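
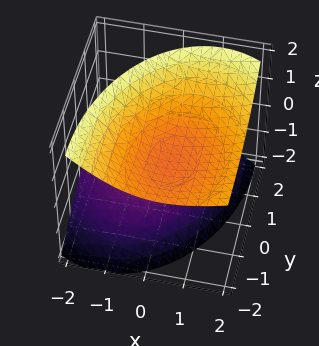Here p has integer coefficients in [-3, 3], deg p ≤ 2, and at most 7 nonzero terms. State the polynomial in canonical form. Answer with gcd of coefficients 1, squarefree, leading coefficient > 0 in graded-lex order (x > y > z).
The picture has 2 separate pieces. Treating them together as one polynomial.
Degree: no degree-1 surface has this shape, so deg p = 2.
From the visible intercepts: the surface avoids every integer x-axis point in the box; no y-intercept at any integer in the box.
Matching integer coefficients to the picture gives p.

2*x^2 - 2*x*z + y^2 + 2*y*z - 3*z^2 + 2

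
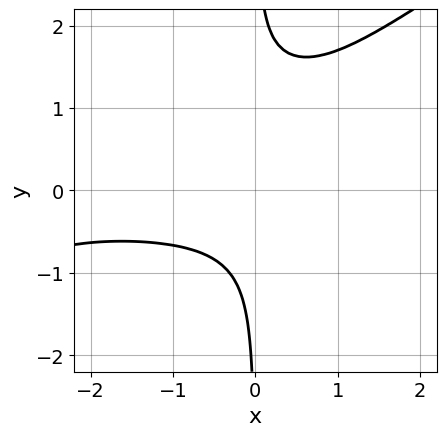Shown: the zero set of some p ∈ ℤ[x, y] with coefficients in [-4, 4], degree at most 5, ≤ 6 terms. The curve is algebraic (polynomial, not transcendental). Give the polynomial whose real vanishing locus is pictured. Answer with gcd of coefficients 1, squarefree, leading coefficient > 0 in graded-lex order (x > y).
2*x^2*y^2 - 3*x*y^3 + 3*x*y^2 - x*y + 2

(a) The degree is 4 — the shape is more complex than any degree-3 curve.
(b) Checking where it meets the axes: it misses every integer gridline on the y-axis; it misses every integer gridline on the x-axis.
(c) These observations pin down the coefficients.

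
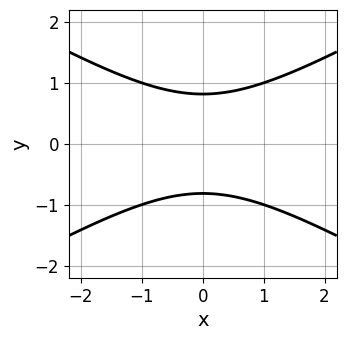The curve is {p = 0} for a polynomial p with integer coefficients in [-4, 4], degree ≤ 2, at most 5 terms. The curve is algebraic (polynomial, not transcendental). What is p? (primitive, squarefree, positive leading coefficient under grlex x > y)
x^2 - 3*y^2 + 2

First, the degree is 2 — a generic line meets the curve in up to 2 points.
Next, symmetries: it's symmetric under x → −x, forcing even powers of x; the y ↦ −y reflection is a symmetry, so y appears only in even powers.
Next, reading off the gridlines: no x-intercept at any integer in the box.
Finally, these observations pin down the coefficients.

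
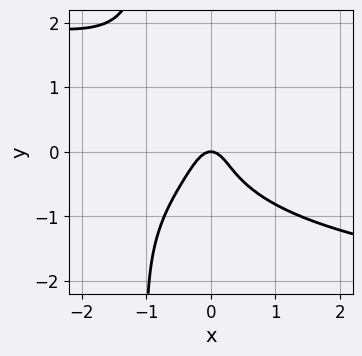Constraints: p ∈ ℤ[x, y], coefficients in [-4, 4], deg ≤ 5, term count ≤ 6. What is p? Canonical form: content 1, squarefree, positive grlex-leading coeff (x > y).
First, degree: a generic line meets the curve in up to 4 points, so deg p = 4.
Then, from the axis intercepts and sections: it meets the y-axis at y = 0 (among the integer gridlines); one x-axis crossing is at x = 0.
Finally, together with the visible shape, these determine p as stated.

2*x*y^3 + 2*y^3 + 3*x^2 + y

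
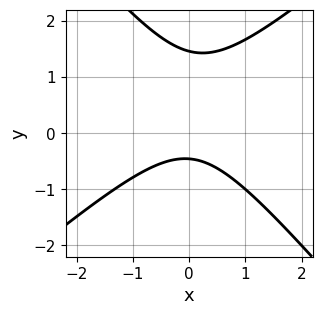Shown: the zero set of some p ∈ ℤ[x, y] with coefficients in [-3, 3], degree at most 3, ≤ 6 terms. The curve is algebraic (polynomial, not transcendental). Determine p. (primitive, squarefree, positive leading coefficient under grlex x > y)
(a) deg p = 2. No degree-1 curve has this shape.
(b) Checking where it meets the axes: no x-intercept at any integer in the box.
(c) Matching integer coefficients to the picture gives p.

3*x^2 - x*y - 3*y^2 + 3*y + 2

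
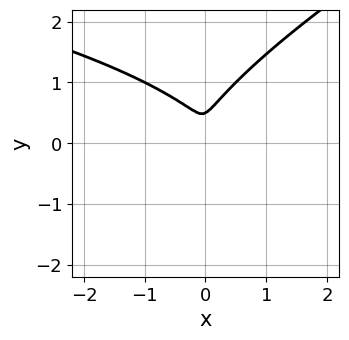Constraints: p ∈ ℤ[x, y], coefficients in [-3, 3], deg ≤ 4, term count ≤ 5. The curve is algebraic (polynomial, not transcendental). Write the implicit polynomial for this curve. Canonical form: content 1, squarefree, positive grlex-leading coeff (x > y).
x*y^2 - 2*y^3 + 2*x^2 + y^2

(a) Degree: no degree-2 curve has this shape, so deg p = 3.
(b) Putting this together gives p.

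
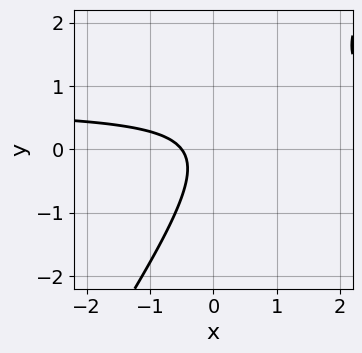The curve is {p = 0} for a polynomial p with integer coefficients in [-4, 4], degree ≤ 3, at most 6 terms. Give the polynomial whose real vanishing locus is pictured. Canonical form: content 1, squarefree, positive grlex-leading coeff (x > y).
3*x*y - 2*y^2 - 2*x - 1

1. The degree is 2 — a generic line meets the curve in up to 2 points.
2. From the visible intercepts: no y-intercept at any integer in the box.
3. Solving for integer coefficients yields p as stated.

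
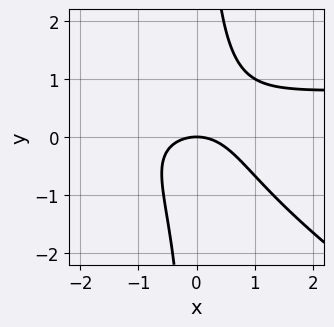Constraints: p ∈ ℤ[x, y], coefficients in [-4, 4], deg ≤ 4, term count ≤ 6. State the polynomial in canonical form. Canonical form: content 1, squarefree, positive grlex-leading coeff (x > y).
1. deg p = 3. A generic line meets the curve in up to 3 points.
2. From the visible intercepts: it meets the x-axis at x = 0 (among the integer gridlines); one y-axis crossing is at y = 0.
3. Assembling these constraints gives the stated polynomial.

2*x^2*y + 3*x*y^2 - 2*x^2 - 3*y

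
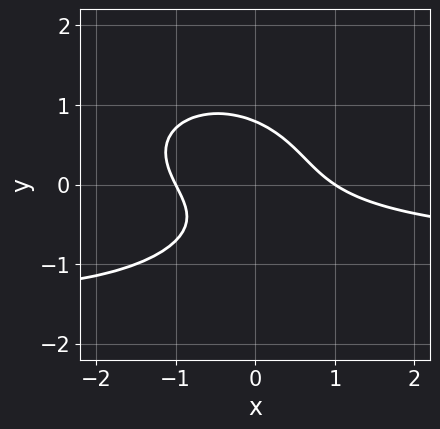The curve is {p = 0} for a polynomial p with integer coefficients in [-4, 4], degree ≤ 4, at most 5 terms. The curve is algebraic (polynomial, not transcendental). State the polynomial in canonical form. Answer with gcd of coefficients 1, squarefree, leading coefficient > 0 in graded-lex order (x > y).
x^2*y + 2*y^3 + x^2 + 2*x*y - 1

(a) The degree is 3 — no degree-2 curve has this shape.
(b) Observable constraints: among the integer gridlines, it crosses the x-axis at x ∈ {-1, 1}.
(c) Solving for integer coefficients yields p as stated.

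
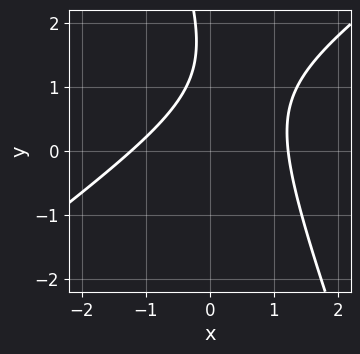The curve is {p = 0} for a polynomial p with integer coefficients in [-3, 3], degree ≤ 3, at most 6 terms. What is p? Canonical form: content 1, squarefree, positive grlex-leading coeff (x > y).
2*x^2 - 2*x*y - y^2 + 3*y - 3

First, the degree is 2 — the shape is more complex than any degree-1 curve.
Then, from the visible intercepts: no y-intercept at any integer in the box.
Finally, matching integer coefficients to the picture gives p.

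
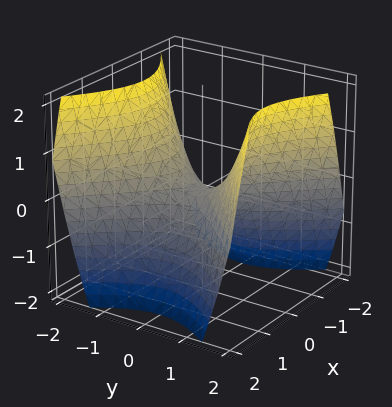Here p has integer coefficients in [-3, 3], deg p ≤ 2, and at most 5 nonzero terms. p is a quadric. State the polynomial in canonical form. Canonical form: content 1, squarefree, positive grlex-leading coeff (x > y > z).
First, deg p = 2. A hyperbolic paraboloid; a quadric.
Then, symmetries: mirror symmetry y ↦ −y ⇒ only even powers of y; it's symmetric under x → −x, forcing even powers of x.
Then, checking where it meets the axes: it crosses the z-axis at the gridline z = 0; it crosses the x-axis at the gridline x = 0; it meets the y-axis at y = 0 (among the integer gridlines).
Finally, the integer polynomial consistent with all of this is the stated p.

x^2 - y^2 + z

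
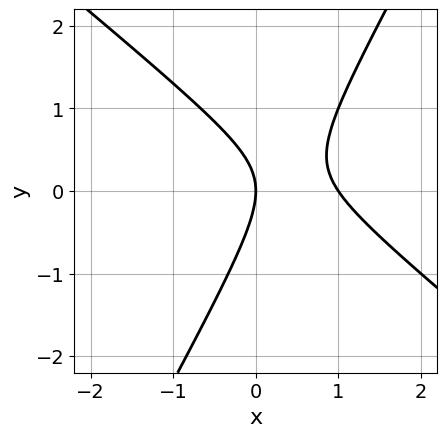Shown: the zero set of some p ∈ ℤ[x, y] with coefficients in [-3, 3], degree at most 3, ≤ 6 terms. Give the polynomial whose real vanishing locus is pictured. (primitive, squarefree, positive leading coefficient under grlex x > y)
3*x^2 + 2*x*y - 2*y^2 - 3*x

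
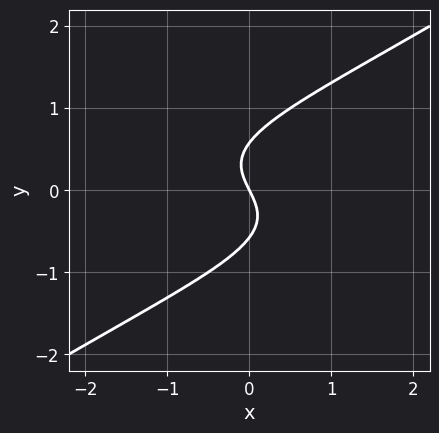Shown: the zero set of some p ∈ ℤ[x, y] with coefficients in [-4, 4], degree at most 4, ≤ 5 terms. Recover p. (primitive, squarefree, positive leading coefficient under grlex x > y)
1. The degree is 3 — no degree-2 curve has this shape.
2. From the visible intercepts: it crosses the y-axis at the gridline y = 0; it meets the x-axis at x = 0 (among the integer gridlines).
3. Assembling these constraints gives the stated polynomial.

2*x*y^2 - 3*y^3 + 2*x + y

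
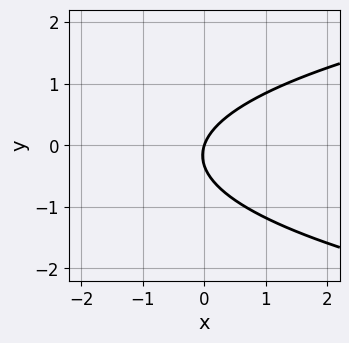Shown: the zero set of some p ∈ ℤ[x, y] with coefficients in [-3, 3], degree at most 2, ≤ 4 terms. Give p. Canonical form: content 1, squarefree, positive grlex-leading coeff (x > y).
3*y^2 - 3*x + y

(a) Degree: a generic line meets the curve in up to 2 points, so deg p = 2.
(b) Against the integer gridlines: it meets the x-axis at x = 0 (among the integer gridlines); one y-axis crossing is at y = 0.
(c) Assembling these constraints gives the stated polynomial.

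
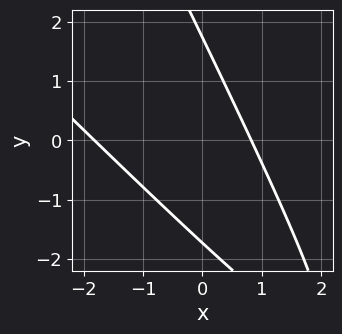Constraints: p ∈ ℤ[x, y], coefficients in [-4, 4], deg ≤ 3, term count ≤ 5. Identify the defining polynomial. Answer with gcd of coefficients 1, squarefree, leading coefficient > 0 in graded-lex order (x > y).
First, degree: the shape is more complex than any degree-1 curve, so deg p = 2.
Finally, matching integer coefficients to the picture gives p.

2*x^2 + 3*x*y + y^2 + 2*x - 3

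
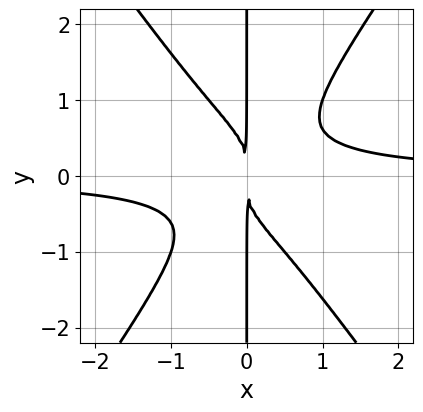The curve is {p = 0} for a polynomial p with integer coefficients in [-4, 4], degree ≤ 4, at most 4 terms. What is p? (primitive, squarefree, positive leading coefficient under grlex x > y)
First, degree: a generic line meets the curve in up to 4 points, so deg p = 4.
Next, checking where it meets the axes: the visible y-axis segment lies entirely on the curve.
Finally, fitting integer coefficients to these (and the overall shape) gives p.

2*x^3*y - x*y^3 - x^2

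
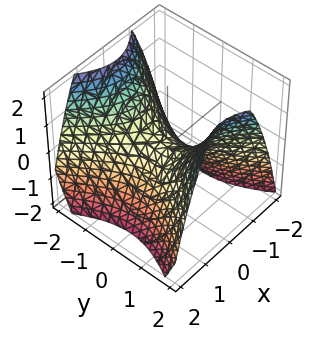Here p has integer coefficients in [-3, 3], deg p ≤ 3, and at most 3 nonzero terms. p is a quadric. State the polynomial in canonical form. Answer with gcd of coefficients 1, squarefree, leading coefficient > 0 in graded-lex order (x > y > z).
Degree: a saddle surface; a quadric, so deg p = 2.
Symmetries: it's symmetric under y → −y, forcing even powers of y; the x ↦ −x reflection is a symmetry, so x appears only in even powers.
Reading off the gridlines: one x-axis crossing is at x = 0; one z-axis crossing is at z = 0; one y-axis crossing is at y = 0.
Putting this together gives p.

3*x^2 - 2*y^2 + 3*z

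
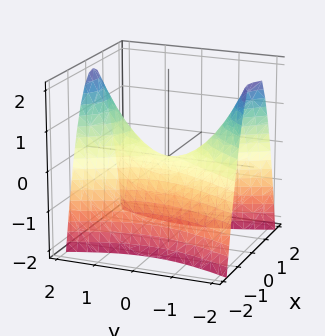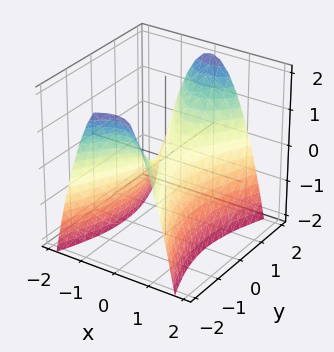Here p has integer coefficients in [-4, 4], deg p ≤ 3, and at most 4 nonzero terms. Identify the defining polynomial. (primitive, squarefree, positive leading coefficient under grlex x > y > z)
3*x^2 - y^2 + 2*z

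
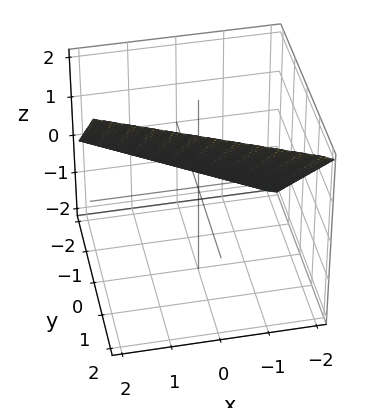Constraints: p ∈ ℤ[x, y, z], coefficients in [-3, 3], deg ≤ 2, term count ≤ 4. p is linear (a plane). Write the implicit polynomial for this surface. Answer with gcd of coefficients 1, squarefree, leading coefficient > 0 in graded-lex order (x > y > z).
(a) The degree is 1 — the surface is flat (a plane).
(b) From the visible intercepts: it meets the y-axis at y = -1 (among the integer gridlines); it meets the x-axis at x = -2 (among the integer gridlines); it crosses the z-axis at the gridline z = 1.
(c) Matching integer coefficients to the picture gives p.

x + 2*y - 2*z + 2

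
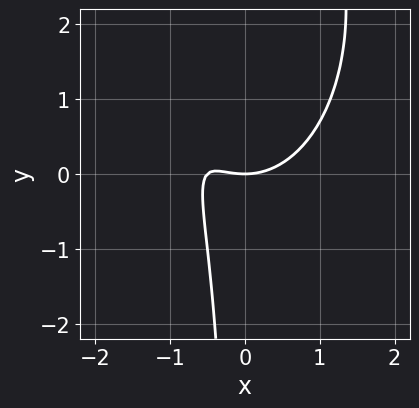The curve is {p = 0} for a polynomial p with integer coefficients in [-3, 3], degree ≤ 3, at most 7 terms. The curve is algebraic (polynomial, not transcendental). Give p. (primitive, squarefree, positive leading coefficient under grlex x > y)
(a) deg p = 3.
(b) Reading off the gridlines: it crosses the y-axis at the gridline y = 0; it crosses the x-axis at the gridline x = 0.
(c) The integer polynomial consistent with all of this is the stated p.

2*x^3 + x*y^2 + x^2 - 3*x*y - 2*y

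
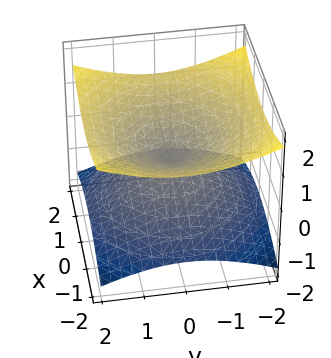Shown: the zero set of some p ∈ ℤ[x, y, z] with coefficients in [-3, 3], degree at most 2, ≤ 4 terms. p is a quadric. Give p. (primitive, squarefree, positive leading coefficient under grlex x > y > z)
x^2 + y^2 - 3*z^2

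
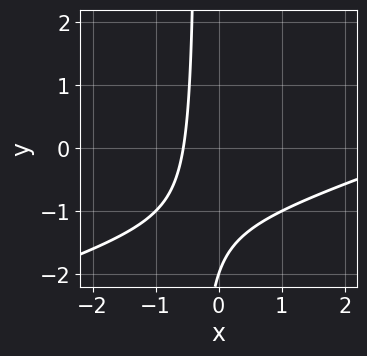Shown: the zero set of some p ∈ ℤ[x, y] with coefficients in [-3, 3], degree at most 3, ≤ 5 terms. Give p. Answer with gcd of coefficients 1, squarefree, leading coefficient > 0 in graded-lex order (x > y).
(a) deg p = 2. The shape is more complex than any degree-1 curve.
(b) Against the integer gridlines: it crosses the y-axis at the gridline y = -2.
(c) Putting this together gives p.

x^2 - 3*x*y - 3*x - y - 2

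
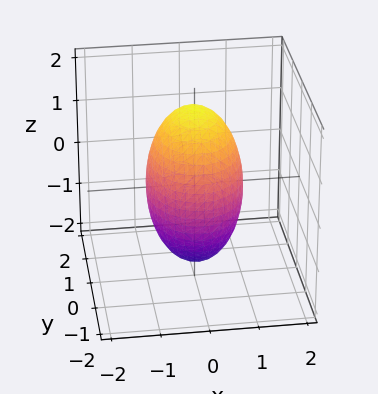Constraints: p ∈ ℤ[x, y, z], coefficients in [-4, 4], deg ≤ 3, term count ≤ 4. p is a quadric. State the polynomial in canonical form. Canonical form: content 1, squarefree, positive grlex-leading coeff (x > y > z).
3*x^2 + 2*y^2 + z^2 - 3

(a) The degree is 2 — a closed, bounded, convex surface; a quadric.
(b) Symmetries: mirror symmetry y ↦ −y ⇒ only even powers of y; mirror symmetry z ↦ −z ⇒ only even powers of z; mirror symmetry x ↦ −x ⇒ only even powers of x.
(c) Checking where it meets the axes: among the integer gridlines, it crosses the x-axis at x ∈ {-1, 1}.
(d) The integer polynomial consistent with all of this is the stated p.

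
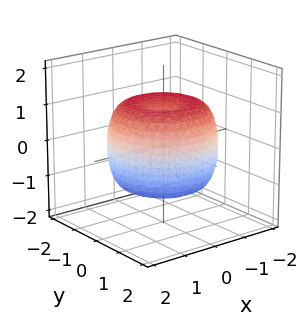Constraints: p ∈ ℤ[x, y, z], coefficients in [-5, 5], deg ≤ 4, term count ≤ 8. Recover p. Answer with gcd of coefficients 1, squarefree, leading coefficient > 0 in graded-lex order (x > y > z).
2*x^4 + 4*x^2*y^2 + 2*y^4 - 3*x^2 - 3*y^2 + 3*z^2 - 3

(a) Degree: no degree-3 surface has this shape, so deg p = 4.
(b) Symmetries: the z-axis is an axis of rotation, so x and y enter only as x² + y².
(c) From the visible intercepts: a circular section at z = 1 has radius between 1 and 2; the z-axis gridline crossings are at z ∈ {-1, 1}.
(d) Together with the visible shape, these determine p as stated.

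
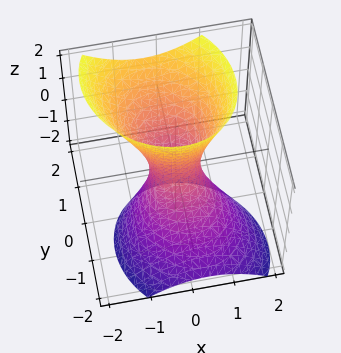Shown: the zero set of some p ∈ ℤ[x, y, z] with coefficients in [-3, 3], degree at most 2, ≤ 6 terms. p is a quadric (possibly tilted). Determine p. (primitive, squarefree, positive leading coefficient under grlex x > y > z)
3*x^2 + x*y + 3*y^2 - 3*y*z - z^2 - 1

First, degree: the shape is more complex than any degree-1 surface, so deg p = 2.
Then, observable constraints: it misses every integer gridline on the z-axis.
Finally, together with the visible shape, these determine p as stated.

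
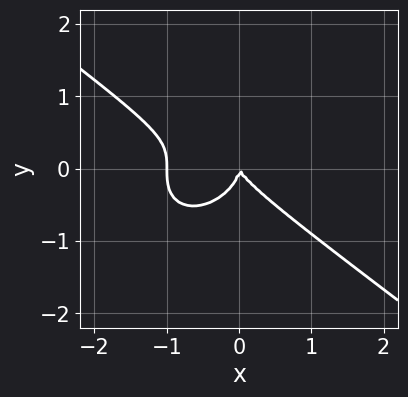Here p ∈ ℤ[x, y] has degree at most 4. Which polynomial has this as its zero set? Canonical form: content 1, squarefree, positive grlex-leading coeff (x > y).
2*x^3 + x^2*y + 3*y^3 + 2*x^2 + x*y

(a) The degree is 3 — the shape is more complex than any degree-2 curve.
(b) Checking where it meets the axes: the x-axis gridline crossings are at x ∈ {-1, 0}; it meets the y-axis at y = 0 (among the integer gridlines).
(c) Assembling these constraints gives the stated polynomial.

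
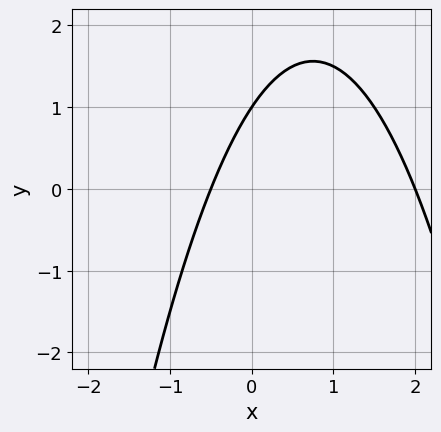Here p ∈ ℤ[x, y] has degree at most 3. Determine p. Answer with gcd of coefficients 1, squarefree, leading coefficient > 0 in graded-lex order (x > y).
2*x^2 - 3*x + 2*y - 2

First, the degree is 2 — no degree-1 curve has this shape.
Next, from the axis intercepts and sections: it crosses the y-axis at the gridline y = 1; one x-axis crossing is at x = 2.
Finally, fitting integer coefficients to these (and the overall shape) gives p.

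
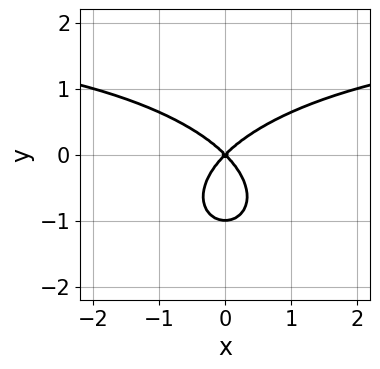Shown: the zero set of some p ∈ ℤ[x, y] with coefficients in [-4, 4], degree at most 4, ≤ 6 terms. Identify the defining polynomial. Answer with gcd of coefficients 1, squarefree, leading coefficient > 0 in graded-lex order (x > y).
x^2*y + 2*y^3 - 2*x^2 + 2*y^2

First, the degree is 3 — no degree-2 curve has this shape.
Then, symmetries: the x ↦ −x reflection is a symmetry, so x appears only in even powers.
Then, from the visible intercepts: among the integer gridlines, it crosses the y-axis at y ∈ {-1, 0}; it meets the x-axis at x = 0 (among the integer gridlines).
Finally, together with the visible shape, these determine p as stated.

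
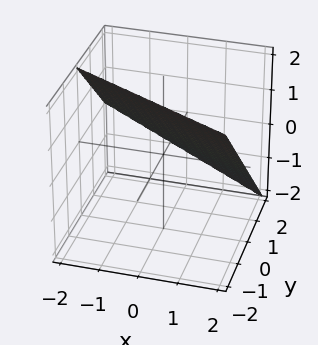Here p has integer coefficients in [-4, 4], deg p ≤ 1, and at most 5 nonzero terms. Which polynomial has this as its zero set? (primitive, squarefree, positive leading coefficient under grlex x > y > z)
x + 2*y + 2*z - 2

The degree is 1 — every cross-section is a straight line — this is a plane.
Observable constraints: it meets the y-axis at y = 1 (among the integer gridlines); it meets the z-axis at z = 1 (among the integer gridlines).
Together with the visible shape, these determine p as stated.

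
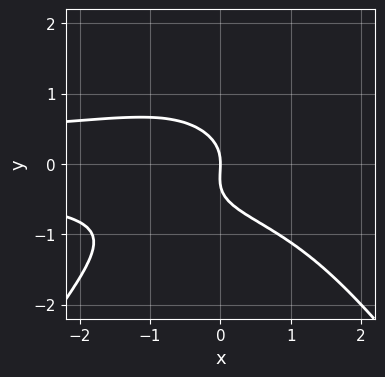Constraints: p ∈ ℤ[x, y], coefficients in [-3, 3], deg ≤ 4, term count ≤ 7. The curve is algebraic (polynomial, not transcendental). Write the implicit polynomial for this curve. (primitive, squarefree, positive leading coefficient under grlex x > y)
2*x^2*y^2 - y^4 + 3*y^3 + y^2 + 2*x

(a) deg p = 4.
(b) Checking where it meets the axes: it meets the x-axis at x = 0 (among the integer gridlines); it crosses the y-axis at the gridline y = 0.
(c) The integer polynomial consistent with all of this is the stated p.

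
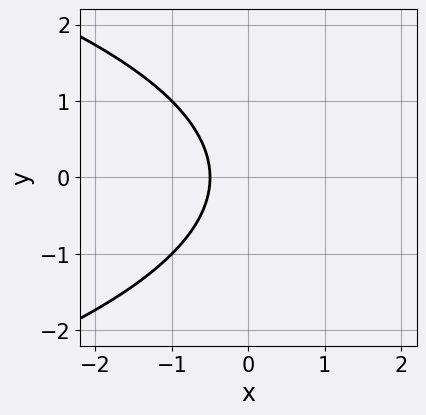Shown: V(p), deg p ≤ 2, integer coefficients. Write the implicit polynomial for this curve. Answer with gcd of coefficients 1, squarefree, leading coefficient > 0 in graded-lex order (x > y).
1. The degree is 2 — the shape is more complex than any degree-1 curve.
2. Symmetries: it's symmetric under y → −y, forcing even powers of y.
3. Observable constraints: no y-intercept at any integer in the box.
4. Together with the visible shape, these determine p as stated.

y^2 + 2*x + 1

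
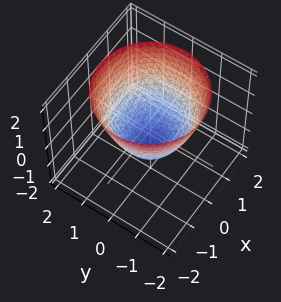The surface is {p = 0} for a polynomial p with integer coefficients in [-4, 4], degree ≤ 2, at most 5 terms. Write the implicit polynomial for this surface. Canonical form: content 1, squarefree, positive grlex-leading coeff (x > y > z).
The degree is 2 — the shape is more complex than any degree-1 surface.
Symmetries: the z-axis is an axis of rotation, so x and y enter only as x² + y².
From the axis intercepts and sections: it crosses the z-axis at the gridline z = -1; the x-axis gridline crossings are at x ∈ {-1, 1}; the y-axis gridline crossings are at y ∈ {-1, 1}; a circular section at z = 1 has radius between 1 and 2.
Assembling these constraints gives the stated polynomial.

x^2 + y^2 - z - 1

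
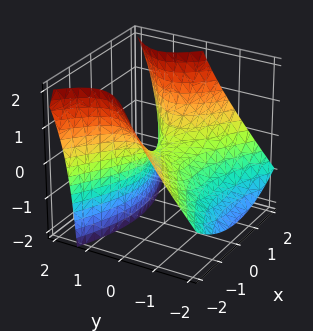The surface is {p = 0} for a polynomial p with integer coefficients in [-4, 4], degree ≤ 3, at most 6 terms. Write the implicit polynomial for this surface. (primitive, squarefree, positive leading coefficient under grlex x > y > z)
x^2 - 2*y^2 + 2*y*z - 2*z

1. The degree is 2 — a generic line meets the surface in up to 2 points.
2. From the visible intercepts: it meets the x-axis at x = 0 (among the integer gridlines); it crosses the z-axis at the gridline z = 0; one y-axis crossing is at y = 0.
3. The integer polynomial consistent with all of this is the stated p.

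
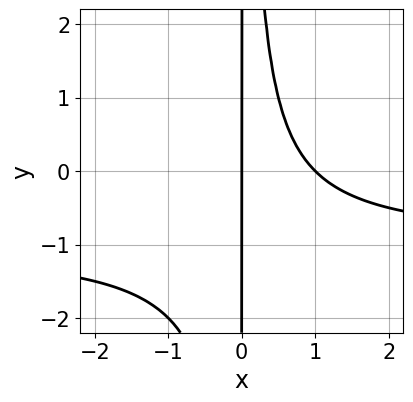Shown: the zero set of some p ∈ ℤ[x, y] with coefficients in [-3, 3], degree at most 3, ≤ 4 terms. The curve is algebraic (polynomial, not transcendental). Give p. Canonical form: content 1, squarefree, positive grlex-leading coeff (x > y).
1. Degree: the shape is more complex than any degree-2 curve, so deg p = 3.
2. Against the integer gridlines: the x-axis gridline crossings are at x ∈ {0, 1}; the visible y-axis segment lies entirely on the curve.
3. These observations pin down the coefficients.

x^2*y + x^2 - x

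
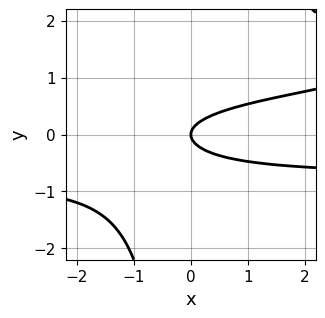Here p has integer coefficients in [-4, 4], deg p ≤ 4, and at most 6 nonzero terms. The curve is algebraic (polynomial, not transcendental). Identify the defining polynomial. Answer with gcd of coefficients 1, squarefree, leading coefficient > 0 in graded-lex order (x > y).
x*y^3 - x*y^2 - 3*y^2 + x

1. deg p = 4.
2. From the axis intercepts and sections: it crosses the y-axis at the gridline y = 0; it meets the x-axis at x = 0 (among the integer gridlines).
3. Putting this together gives p.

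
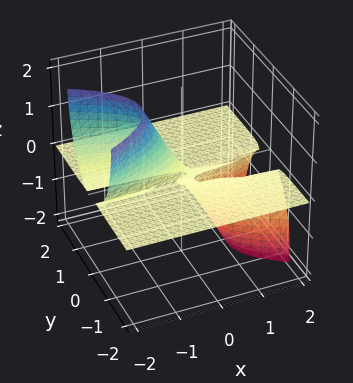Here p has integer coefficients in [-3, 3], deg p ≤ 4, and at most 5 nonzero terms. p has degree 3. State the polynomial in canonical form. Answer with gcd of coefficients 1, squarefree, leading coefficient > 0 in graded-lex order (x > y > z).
First, the degree is 3 — no degree-2 surface has this shape.
Next, against the integer gridlines: it crosses the z-axis at the gridline z = 0; the visible y-axis segment lies entirely on the surface.
Finally, the integer polynomial consistent with all of this is the stated p.

2*x*z^2 + 3*y^2*z + z^3 + y*z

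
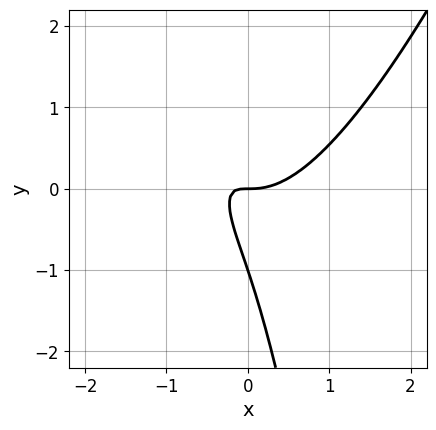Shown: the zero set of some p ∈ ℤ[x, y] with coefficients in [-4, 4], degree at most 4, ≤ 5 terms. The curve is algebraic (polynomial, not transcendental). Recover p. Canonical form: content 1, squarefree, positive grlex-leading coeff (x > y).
First, degree: no degree-2 curve has this shape, so deg p = 3.
Then, from the visible intercepts: the y-axis gridline crossings are at y ∈ {-1, 0}; it crosses the x-axis at the gridline x = 0.
Finally, these observations pin down the coefficients.

3*x^3 - x^2*y - 3*x*y - y^2 - y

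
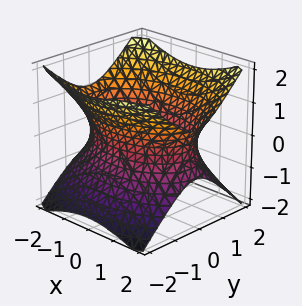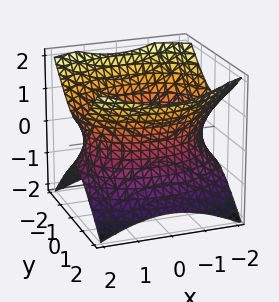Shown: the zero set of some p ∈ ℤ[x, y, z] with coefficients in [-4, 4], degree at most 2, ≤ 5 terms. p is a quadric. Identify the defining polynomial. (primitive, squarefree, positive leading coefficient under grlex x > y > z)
The degree is 2 — one connected sheet with a waist; a quadric.
Symmetries: it's symmetric under x → −x, forcing even powers of x; it's symmetric under z → −z, forcing even powers of z; mirror symmetry y ↦ −y ⇒ only even powers of y.
From the axis intercepts and sections: it misses every integer gridline on the z-axis.
Fitting integer coefficients to these (and the overall shape) gives p.

x^2 + 2*y^2 - 2*z^2 - 3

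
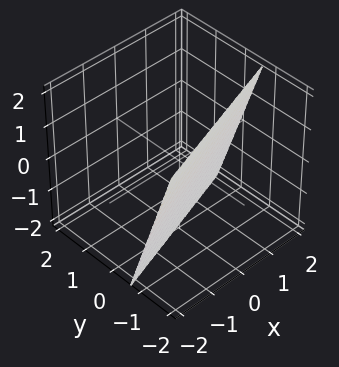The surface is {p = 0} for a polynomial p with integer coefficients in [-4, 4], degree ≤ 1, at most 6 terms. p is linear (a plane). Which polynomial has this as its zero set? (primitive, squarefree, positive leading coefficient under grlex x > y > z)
x - 3*y - z - 2

deg p = 1.
From the visible intercepts: it crosses the x-axis at the gridline x = 2; it crosses the z-axis at the gridline z = -2.
Assembling these constraints gives the stated polynomial.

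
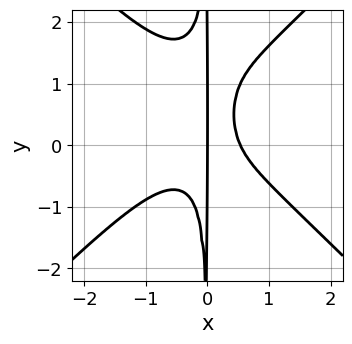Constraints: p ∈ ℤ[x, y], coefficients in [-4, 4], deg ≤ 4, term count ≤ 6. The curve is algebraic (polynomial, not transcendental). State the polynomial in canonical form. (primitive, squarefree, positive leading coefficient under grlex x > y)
3*x^4 - 3*x^2*y^2 + 3*x^2*y + x^2 - x

First, the degree is 4 — the shape is more complex than any degree-3 curve.
Next, checking where it meets the axes: every point of the y-axis in the box is on the curve; it crosses the x-axis at the gridline x = 0.
Finally, assembling these constraints gives the stated polynomial.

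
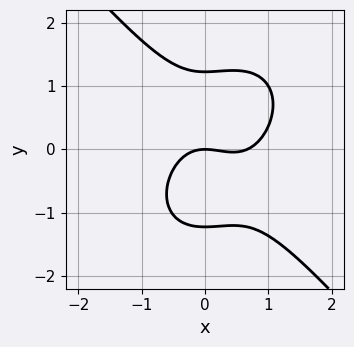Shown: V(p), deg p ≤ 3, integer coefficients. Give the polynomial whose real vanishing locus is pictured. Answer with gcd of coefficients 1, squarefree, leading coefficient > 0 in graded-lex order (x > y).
(a) Degree: no degree-2 curve has this shape, so deg p = 3.
(b) From the visible intercepts: it meets the y-axis at y = 0 (among the integer gridlines); it crosses the x-axis at the gridline x = 0.
(c) The integer polynomial consistent with all of this is the stated p.

3*x^3 + 2*y^3 - 2*x^2 - 3*y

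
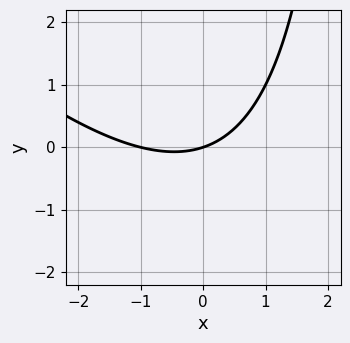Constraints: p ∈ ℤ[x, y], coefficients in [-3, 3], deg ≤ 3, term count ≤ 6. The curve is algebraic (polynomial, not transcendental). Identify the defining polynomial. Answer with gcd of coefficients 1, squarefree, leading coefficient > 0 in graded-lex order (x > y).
x^2 + x*y + x - 3*y

(a) Degree: no degree-1 curve has this shape, so deg p = 2.
(b) From the visible intercepts: among the integer gridlines, it crosses the x-axis at x ∈ {-1, 0}; one y-axis crossing is at y = 0.
(c) Solving for integer coefficients yields p as stated.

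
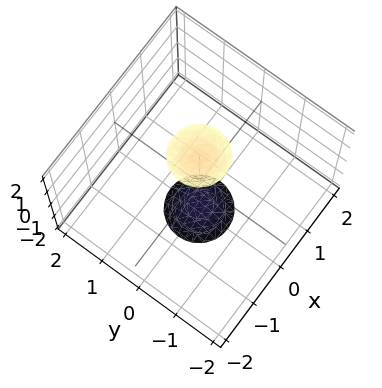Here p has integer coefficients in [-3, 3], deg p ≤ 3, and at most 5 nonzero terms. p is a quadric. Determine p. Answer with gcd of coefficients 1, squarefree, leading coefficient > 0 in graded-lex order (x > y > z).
(a) The picture has 2 separate pieces. They look like related sheets of one shape, so recover p as a whole.
(b) The degree is 2 — two sheets facing apart; a quadric.
(c) Symmetries: the z ↦ −z reflection is a symmetry, so z appears only in even powers; rotational symmetry about the z-axis ⇒ p depends on x, y only through x² + y².
(d) Observable constraints: a circular section at z = -2 has radius between 0 and 1; it misses every integer gridline on the x-axis; no y-intercept at any integer in the box.
(e) Together with the visible shape, these determine p as stated.

3*x^2 + 3*y^2 - z^2 + 3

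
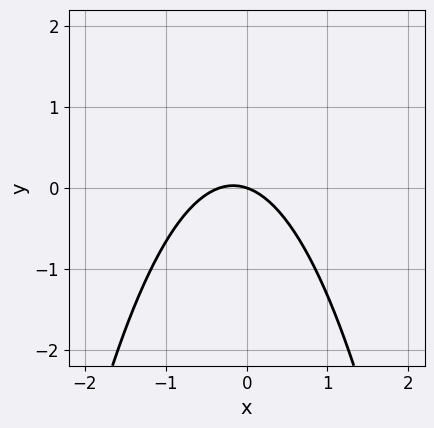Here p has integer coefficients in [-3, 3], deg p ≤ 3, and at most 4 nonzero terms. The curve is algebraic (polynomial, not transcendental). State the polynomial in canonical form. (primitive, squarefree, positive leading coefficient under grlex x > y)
3*x^2 + x + 3*y

Degree: the shape is more complex than any degree-1 curve, so deg p = 2.
Against the integer gridlines: one y-axis crossing is at y = 0; it crosses the x-axis at the gridline x = 0.
Together with the visible shape, these determine p as stated.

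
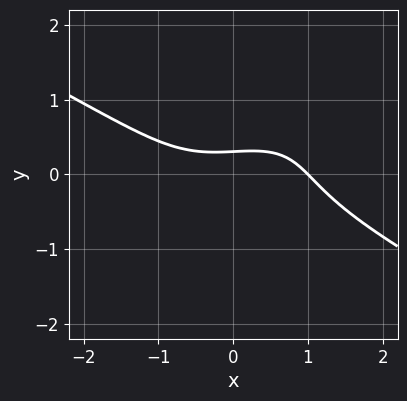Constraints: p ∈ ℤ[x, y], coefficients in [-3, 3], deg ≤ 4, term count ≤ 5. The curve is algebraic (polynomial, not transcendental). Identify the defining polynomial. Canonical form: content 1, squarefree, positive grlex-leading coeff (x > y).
x^3 - 2*x*y^2 + 3*y^3 + 3*y - 1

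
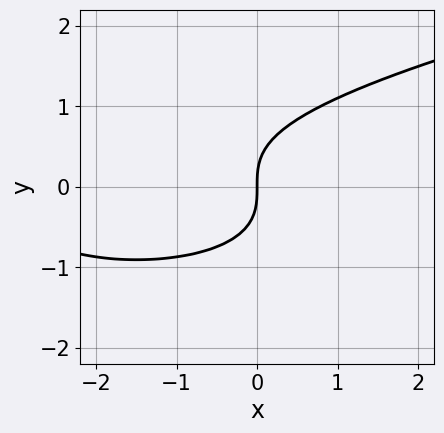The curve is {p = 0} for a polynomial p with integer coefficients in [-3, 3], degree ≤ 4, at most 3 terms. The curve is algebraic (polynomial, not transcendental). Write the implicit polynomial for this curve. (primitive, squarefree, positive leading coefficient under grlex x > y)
3*y^3 - x^2 - 3*x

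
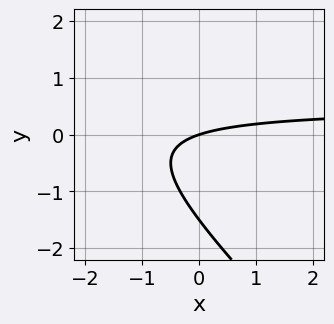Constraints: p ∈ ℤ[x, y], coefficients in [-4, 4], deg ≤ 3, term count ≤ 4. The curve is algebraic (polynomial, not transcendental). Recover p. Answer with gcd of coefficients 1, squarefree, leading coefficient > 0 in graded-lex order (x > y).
2*x*y + 2*y^2 - x + 3*y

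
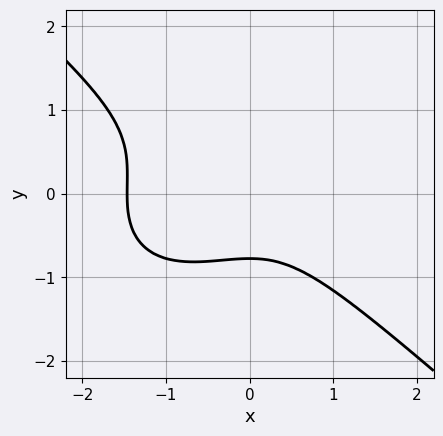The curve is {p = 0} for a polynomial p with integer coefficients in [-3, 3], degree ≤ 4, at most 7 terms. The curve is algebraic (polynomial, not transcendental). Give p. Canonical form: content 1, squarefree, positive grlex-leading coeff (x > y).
2*x^3 + 3*y^3 + 2*x^2 - y^2 + 2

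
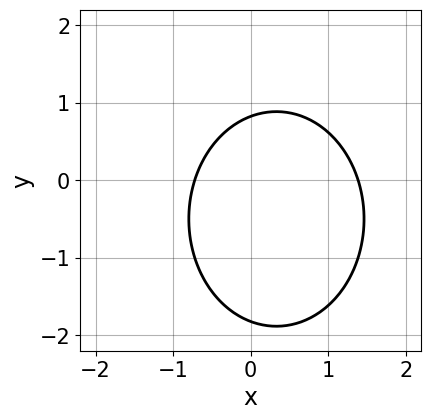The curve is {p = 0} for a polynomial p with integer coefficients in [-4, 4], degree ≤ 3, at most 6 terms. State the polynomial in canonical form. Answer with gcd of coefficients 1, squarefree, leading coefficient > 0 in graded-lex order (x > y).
First, the degree is 2 — the shape is more complex than any degree-1 curve.
Finally, putting this together gives p.

3*x^2 + 2*y^2 - 2*x + 2*y - 3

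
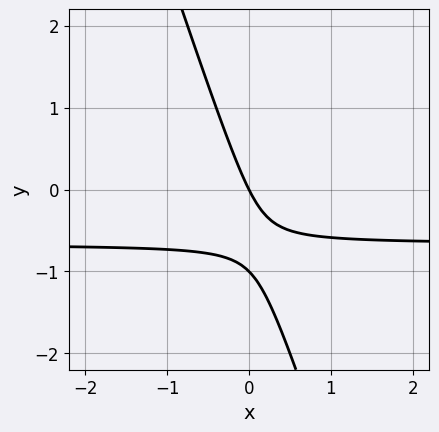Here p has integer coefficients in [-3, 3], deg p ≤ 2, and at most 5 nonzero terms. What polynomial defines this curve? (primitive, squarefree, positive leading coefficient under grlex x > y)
3*x*y + y^2 + 2*x + y

First, the degree is 2 — no degree-1 curve has this shape.
Then, observable constraints: it meets the x-axis at x = 0 (among the integer gridlines); among the integer gridlines, it crosses the y-axis at y ∈ {-1, 0}.
Finally, assembling these constraints gives the stated polynomial.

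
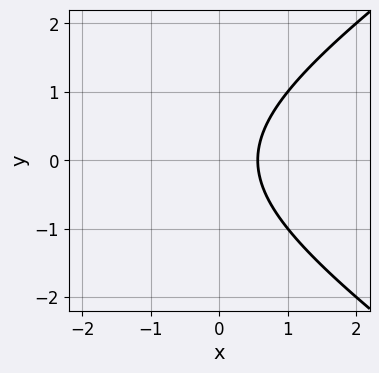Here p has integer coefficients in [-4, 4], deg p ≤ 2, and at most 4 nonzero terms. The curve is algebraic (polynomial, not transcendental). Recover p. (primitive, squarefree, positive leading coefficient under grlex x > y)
x^2 - 2*y^2 + 3*x - 2

1. The degree is 2 — a generic line meets the curve in up to 2 points.
2. Symmetries: it's symmetric under y → −y, forcing even powers of y.
3. From the axis intercepts and sections: the curve avoids every integer y-axis point in the box.
4. These observations pin down the coefficients.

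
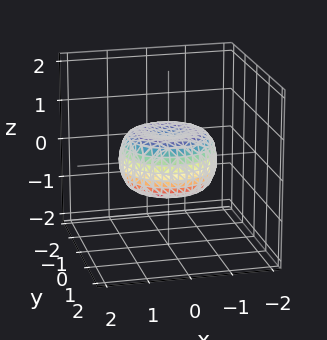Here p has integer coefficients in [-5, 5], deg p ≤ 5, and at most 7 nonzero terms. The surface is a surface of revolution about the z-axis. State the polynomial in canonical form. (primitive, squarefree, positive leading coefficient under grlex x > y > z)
First, degree: no degree-3 surface has this shape, so deg p = 4.
Then, symmetries: the z-axis is an axis of rotation, so x and y enter only as x² + y².
Then, from the axis intercepts and sections: a circular section at z = 0 has radius between 1 and 2.
Finally, assembling these constraints gives the stated polynomial.

2*x^4 + 4*x^2*y^2 + 2*y^4 - 2*x^2 - 2*y^2 + 3*z^2 - 1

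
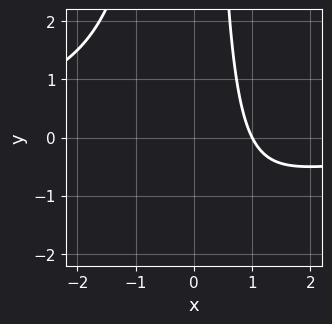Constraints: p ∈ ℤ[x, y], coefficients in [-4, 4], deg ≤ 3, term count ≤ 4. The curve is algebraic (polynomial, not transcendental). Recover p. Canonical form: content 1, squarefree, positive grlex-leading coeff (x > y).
x^2*y + 2*x - 2

1. The degree is 3 — the shape is more complex than any degree-2 curve.
2. From the axis intercepts and sections: it crosses the x-axis at the gridline x = 1; no y-intercept at any integer in the box.
3. Putting this together gives p.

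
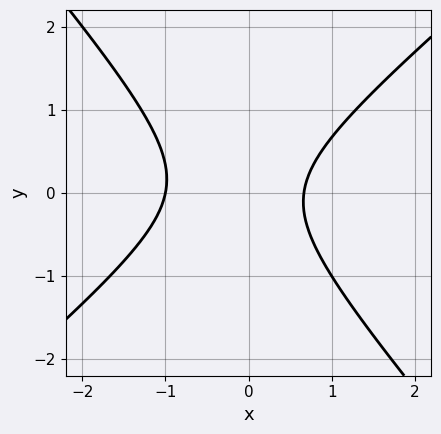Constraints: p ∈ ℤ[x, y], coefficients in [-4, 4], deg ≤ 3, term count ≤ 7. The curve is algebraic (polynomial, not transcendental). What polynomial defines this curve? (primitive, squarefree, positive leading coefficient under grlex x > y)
The degree is 2 — a generic line meets the curve in up to 2 points.
Checking where it meets the axes: one x-axis crossing is at x = -1; the curve avoids every integer y-axis point in the box.
Putting this together gives p.

3*x^2 - x*y - 3*y^2 + x - 2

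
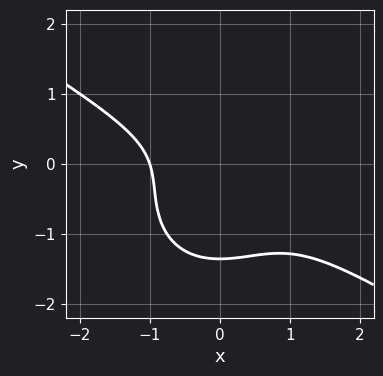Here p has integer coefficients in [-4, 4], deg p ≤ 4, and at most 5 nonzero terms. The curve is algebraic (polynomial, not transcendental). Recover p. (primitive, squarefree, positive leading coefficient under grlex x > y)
2*x^3 + 2*x^2*y + 3*y^3 + 3*y^2 + 2

First, deg p = 3. The shape is more complex than any degree-2 curve.
Then, observable constraints: it meets the x-axis at x = -1 (among the integer gridlines).
Finally, matching integer coefficients to the picture gives p.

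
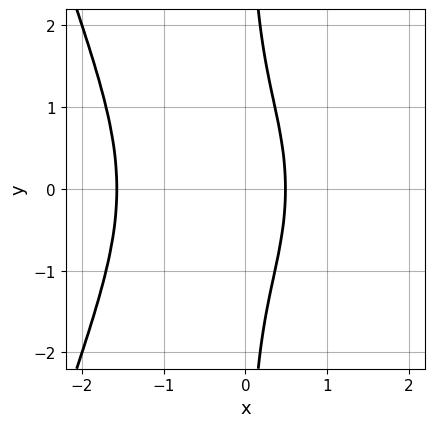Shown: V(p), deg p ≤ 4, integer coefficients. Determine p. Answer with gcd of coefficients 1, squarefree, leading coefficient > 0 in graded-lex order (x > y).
3*x^4 + 3*x^3 + 2*x*y^2 + 3*x - 2

(a) The degree is 4 — a generic line meets the curve in up to 4 points.
(b) Symmetries: mirror symmetry y ↦ −y ⇒ only even powers of y.
(c) From the visible intercepts: the curve avoids every integer y-axis point in the box.
(d) Fitting integer coefficients to these (and the overall shape) gives p.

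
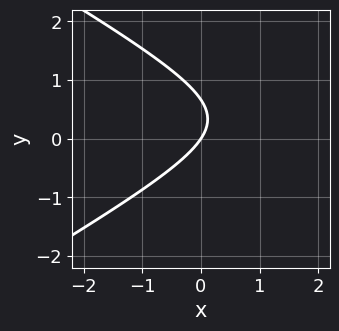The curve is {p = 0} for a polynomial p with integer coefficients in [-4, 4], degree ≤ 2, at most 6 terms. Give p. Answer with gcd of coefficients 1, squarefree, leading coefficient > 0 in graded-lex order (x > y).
x^2 - 3*y^2 - 3*x + 2*y

First, deg p = 2.
Next, reading off the gridlines: it meets the y-axis at y = 0 (among the integer gridlines); one x-axis crossing is at x = 0.
Finally, putting this together gives p.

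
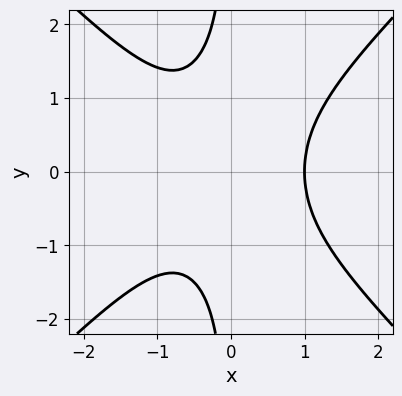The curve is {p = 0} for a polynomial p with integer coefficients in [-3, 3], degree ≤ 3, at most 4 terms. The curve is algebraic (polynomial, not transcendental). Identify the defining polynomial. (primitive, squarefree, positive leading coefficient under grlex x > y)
1. Degree: no degree-2 curve has this shape, so deg p = 3.
2. Symmetries: it's symmetric under y → −y, forcing even powers of y.
3. From the axis intercepts and sections: no y-intercept at any integer in the box; it meets the x-axis at x = 1 (among the integer gridlines).
4. Solving for integer coefficients yields p as stated.

x^3 - x*y^2 - 1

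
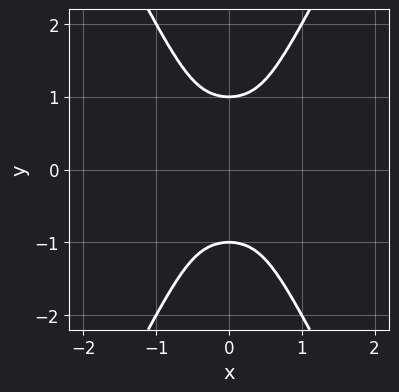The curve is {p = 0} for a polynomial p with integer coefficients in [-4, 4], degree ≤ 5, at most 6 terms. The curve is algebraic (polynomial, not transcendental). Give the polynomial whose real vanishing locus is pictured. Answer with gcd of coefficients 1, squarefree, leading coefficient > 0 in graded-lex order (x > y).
3*x^4 + 3*x^2*y^2 - y^4 + 1

(a) Degree: no degree-3 curve has this shape, so deg p = 4.
(b) Symmetries: mirror symmetry y ↦ −y ⇒ only even powers of y; it's symmetric under x → −x, forcing even powers of x.
(c) From the axis intercepts and sections: it misses every integer gridline on the x-axis; among the integer gridlines, it crosses the y-axis at y ∈ {-1, 1}.
(d) Putting this together gives p.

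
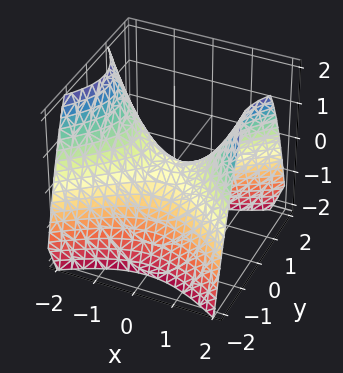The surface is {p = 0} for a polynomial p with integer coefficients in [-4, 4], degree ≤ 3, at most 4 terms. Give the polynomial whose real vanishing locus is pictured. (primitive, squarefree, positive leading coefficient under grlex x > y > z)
deg p = 2.
Symmetries: mirror symmetry y ↦ −y ⇒ only even powers of y; mirror symmetry x ↦ −x ⇒ only even powers of x.
Reading off the gridlines: it meets the z-axis at z = 0 (among the integer gridlines); it crosses the y-axis at the gridline y = 0; it crosses the x-axis at the gridline x = 0.
Assembling these constraints gives the stated polynomial.

2*x^2 - 3*y^2 - 3*z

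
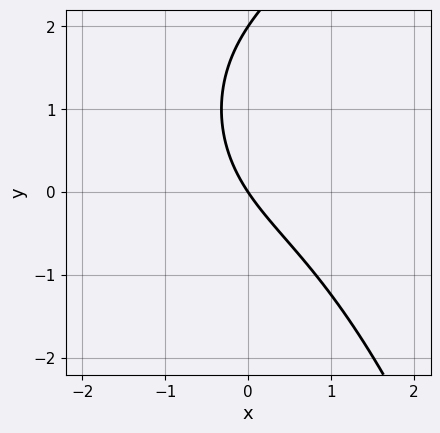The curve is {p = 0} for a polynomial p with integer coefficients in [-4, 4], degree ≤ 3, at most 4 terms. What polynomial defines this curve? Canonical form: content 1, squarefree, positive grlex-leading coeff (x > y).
x^3 - y^2 + 3*x + 2*y

First, deg p = 3.
Then, observable constraints: the y-axis gridline crossings are at y ∈ {0, 2}; it meets the x-axis at x = 0 (among the integer gridlines).
Finally, fitting integer coefficients to these (and the overall shape) gives p.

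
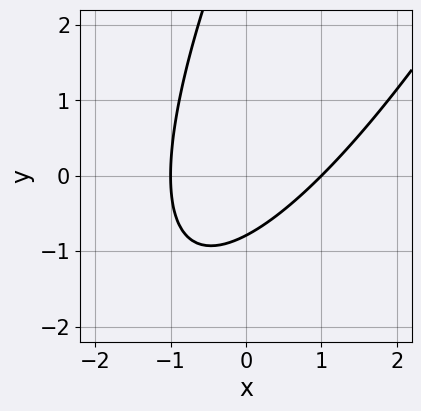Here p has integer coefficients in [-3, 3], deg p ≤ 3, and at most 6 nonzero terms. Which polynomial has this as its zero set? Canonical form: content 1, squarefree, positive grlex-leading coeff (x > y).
(a) The degree is 2 — no degree-1 curve has this shape.
(b) Observable constraints: the x-axis gridline crossings are at x ∈ {-1, 1}.
(c) Putting this together gives p.

3*x^2 - 3*x*y + y^2 - 3*y - 3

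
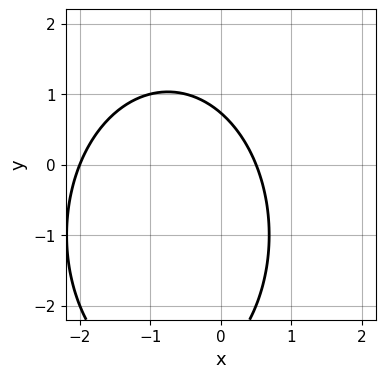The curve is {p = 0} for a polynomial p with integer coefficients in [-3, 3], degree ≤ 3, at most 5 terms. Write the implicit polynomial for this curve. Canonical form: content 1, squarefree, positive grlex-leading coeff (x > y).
2*x^2 + y^2 + 3*x + 2*y - 2

deg p = 2. No degree-1 curve has this shape.
From the axis intercepts and sections: one x-axis crossing is at x = -2.
Solving for integer coefficients yields p as stated.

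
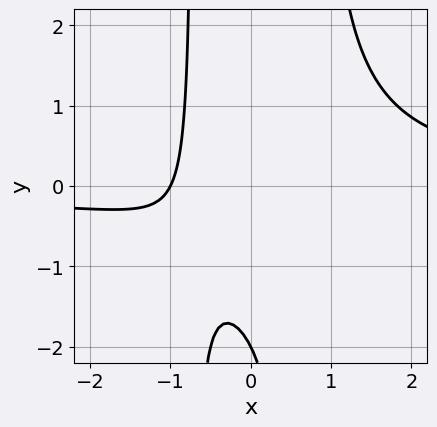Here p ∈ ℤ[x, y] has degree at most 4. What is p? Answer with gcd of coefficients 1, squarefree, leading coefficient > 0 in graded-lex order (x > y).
2*x^2*y - 2*x - y - 2

1. The degree is 3 — no degree-2 curve has this shape.
2. From the visible intercepts: one y-axis crossing is at y = -2; it meets the x-axis at x = -1 (among the integer gridlines).
3. Assembling these constraints gives the stated polynomial.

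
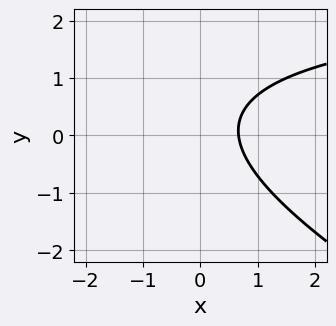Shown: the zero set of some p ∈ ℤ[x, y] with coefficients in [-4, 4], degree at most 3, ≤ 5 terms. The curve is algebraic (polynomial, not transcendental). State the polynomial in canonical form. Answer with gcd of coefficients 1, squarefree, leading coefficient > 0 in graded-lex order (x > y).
x*y + 2*y^2 - 3*x - y + 2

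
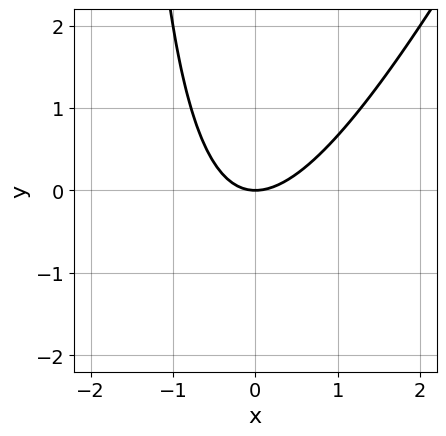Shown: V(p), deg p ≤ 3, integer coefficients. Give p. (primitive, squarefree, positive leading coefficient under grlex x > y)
deg p = 2.
Checking where it meets the axes: it crosses the y-axis at the gridline y = 0; it crosses the x-axis at the gridline x = 0.
Together with the visible shape, these determine p as stated.

2*x^2 - x*y - 2*y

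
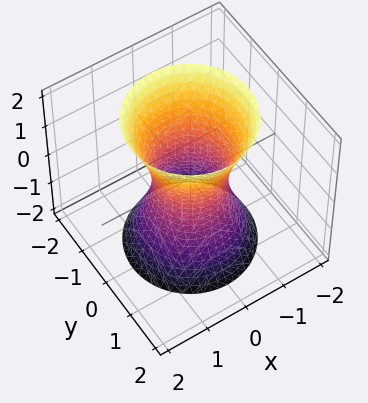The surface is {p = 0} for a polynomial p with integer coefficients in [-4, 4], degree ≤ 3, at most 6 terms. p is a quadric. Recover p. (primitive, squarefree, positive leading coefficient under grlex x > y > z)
1. deg p = 2.
2. Symmetries: the z ↦ −z reflection is a symmetry, so z appears only in even powers; rotational symmetry about the z-axis ⇒ p depends on x, y only through x² + y².
3. From the axis intercepts and sections: a circular section at z = -1 has radius exactly 1; no z-intercept at any integer in the box.
4. Assembling these constraints gives the stated polynomial.

3*x^2 + 3*y^2 - z^2 - 2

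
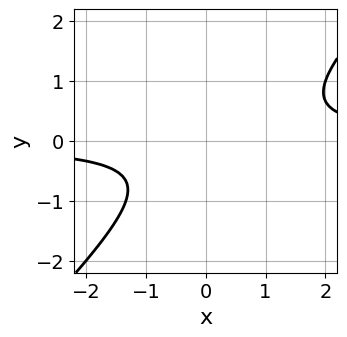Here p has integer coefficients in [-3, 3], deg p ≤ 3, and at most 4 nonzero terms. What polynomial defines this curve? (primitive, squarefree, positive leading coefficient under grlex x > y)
(a) deg p = 2.
(b) Reading off the gridlines: the curve avoids every integer y-axis point in the box; it misses every integer gridline on the x-axis.
(c) Putting this together gives p.

3*x*y - 3*y^2 - y - 2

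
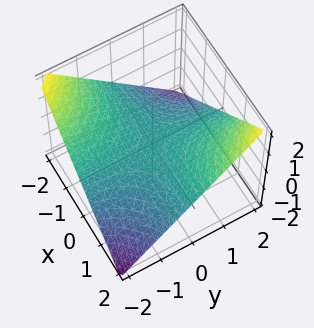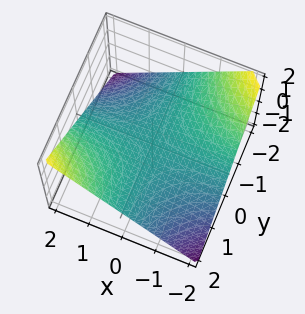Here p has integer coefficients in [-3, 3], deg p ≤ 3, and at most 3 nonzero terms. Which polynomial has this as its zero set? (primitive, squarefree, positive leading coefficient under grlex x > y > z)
(a) Degree: a hyperbolic paraboloid; a quadric, so deg p = 2.
(b) Checking where it meets the axes: one z-axis crossing is at z = 0; every point of the x-axis in the box is on the surface; every point of the y-axis in the box is on the surface.
(c) These observations pin down the coefficients.

x*y - 2*z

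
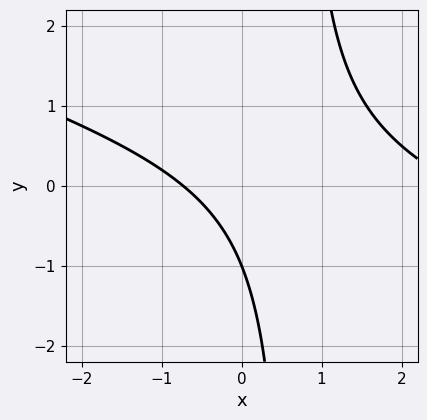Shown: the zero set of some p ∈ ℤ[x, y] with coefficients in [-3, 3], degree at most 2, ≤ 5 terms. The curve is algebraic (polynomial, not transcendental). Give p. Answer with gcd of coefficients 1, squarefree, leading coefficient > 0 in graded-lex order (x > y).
x^2 + 3*x*y - 2*x - 2*y - 2

(a) The degree is 2 — the shape is more complex than any degree-1 curve.
(b) Against the integer gridlines: it meets the y-axis at y = -1 (among the integer gridlines).
(c) Putting this together gives p.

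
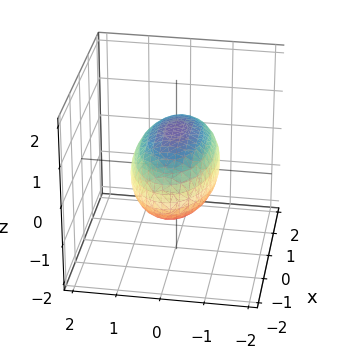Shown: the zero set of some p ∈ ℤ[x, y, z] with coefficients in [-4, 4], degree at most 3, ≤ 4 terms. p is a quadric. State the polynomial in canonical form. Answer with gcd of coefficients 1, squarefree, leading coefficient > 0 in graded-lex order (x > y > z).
First, degree: a closed, bounded, convex surface; a quadric, so deg p = 2.
Then, symmetries: the z ↦ −z reflection is a symmetry, so z appears only in even powers; mirror symmetry y ↦ −y ⇒ only even powers of y; it's symmetric under x → −x, forcing even powers of x.
Next, from the axis intercepts and sections: among the integer gridlines, it crosses the z-axis at z ∈ {-1, 1}; the y-axis gridline crossings are at y ∈ {-1, 1}.
Finally, matching integer coefficients to the picture gives p.

x^2 + 3*y^2 + 3*z^2 - 3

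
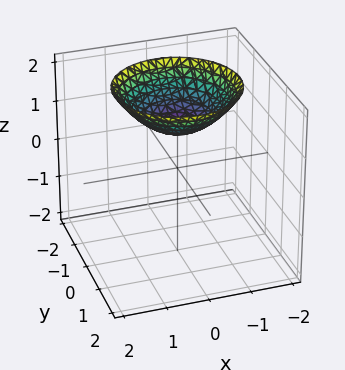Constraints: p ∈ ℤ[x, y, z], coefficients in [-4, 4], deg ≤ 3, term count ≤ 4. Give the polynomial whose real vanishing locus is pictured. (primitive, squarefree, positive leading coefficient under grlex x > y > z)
x^2 + y^2 - 2*z + 2

(a) deg p = 2.
(b) Symmetries: the surface is invariant under rotation about z: p = q(x² + y², z).
(c) From the visible intercepts: one z-axis crossing is at z = 1; the surface avoids every integer x-axis point in the box.
(d) Fitting integer coefficients to these (and the overall shape) gives p.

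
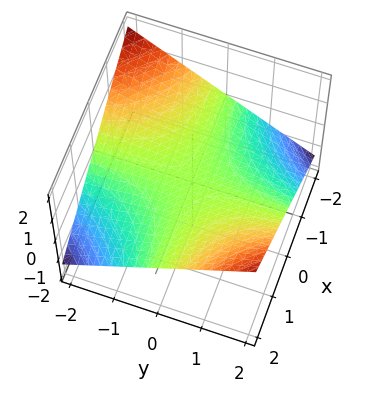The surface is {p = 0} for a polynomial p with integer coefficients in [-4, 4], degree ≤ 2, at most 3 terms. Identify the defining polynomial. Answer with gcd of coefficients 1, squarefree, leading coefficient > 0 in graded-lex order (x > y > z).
deg p = 2. A saddle surface; a quadric.
From the visible intercepts: it crosses the z-axis at the gridline z = 0; every point of the x-axis in the box is on the surface; the visible y-axis segment lies entirely on the surface.
Solving for integer coefficients yields p as stated.

x*y - 3*z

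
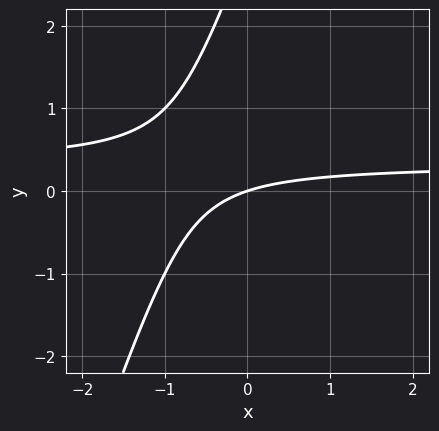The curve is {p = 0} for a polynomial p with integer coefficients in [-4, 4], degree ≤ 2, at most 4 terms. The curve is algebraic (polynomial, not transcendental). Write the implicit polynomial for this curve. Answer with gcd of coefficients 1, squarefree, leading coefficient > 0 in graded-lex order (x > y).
3*x*y - y^2 - x + 3*y

deg p = 2.
Reading off the gridlines: it crosses the y-axis at the gridline y = 0; it crosses the x-axis at the gridline x = 0.
The integer polynomial consistent with all of this is the stated p.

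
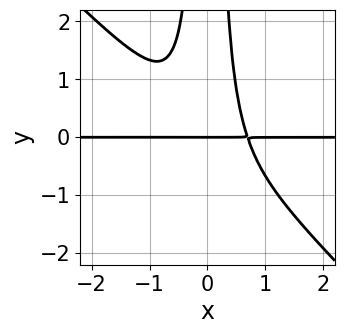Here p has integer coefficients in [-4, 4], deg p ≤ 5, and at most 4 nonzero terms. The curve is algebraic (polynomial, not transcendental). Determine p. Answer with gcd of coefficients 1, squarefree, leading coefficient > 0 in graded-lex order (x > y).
3*x^3*y + 3*x^2*y^2 - y

1. deg p = 4. The shape is more complex than any degree-3 curve.
2. Observable constraints: every point of the x-axis in the box is on the curve; it crosses the y-axis at the gridline y = 0.
3. Solving for integer coefficients yields p as stated.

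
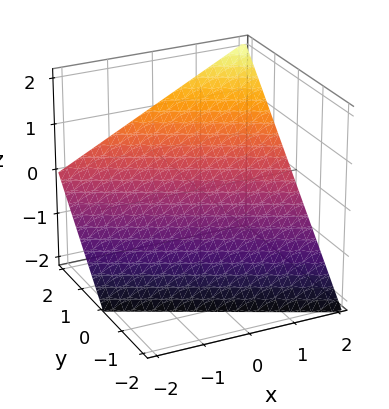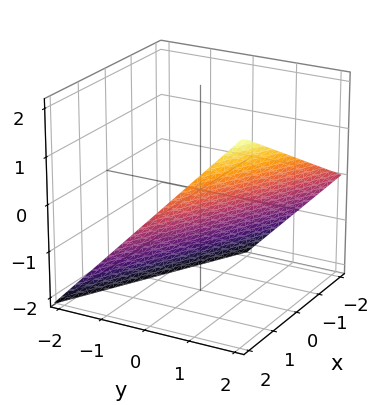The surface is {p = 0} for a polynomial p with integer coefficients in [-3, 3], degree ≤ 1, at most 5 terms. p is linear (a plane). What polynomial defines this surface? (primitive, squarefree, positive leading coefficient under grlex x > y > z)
x + 2*y - 2*z - 2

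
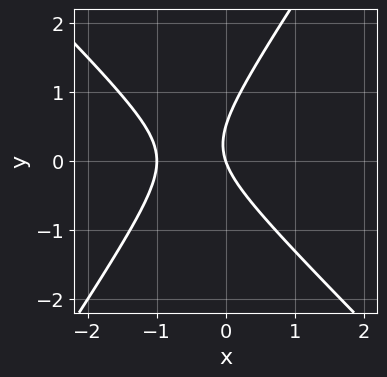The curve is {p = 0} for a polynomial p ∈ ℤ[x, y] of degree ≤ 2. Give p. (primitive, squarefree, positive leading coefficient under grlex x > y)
First, the degree is 2 — a generic line meets the curve in up to 2 points.
Next, against the integer gridlines: it meets the y-axis at y = 0 (among the integer gridlines); the x-axis gridline crossings are at x ∈ {-1, 0}.
Finally, solving for integer coefficients yields p as stated.

3*x^2 + x*y - 2*y^2 + 3*x + y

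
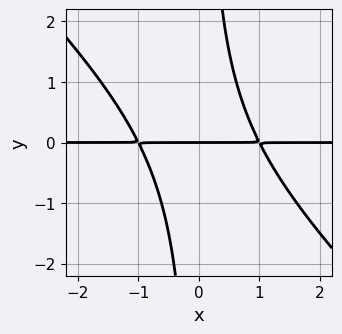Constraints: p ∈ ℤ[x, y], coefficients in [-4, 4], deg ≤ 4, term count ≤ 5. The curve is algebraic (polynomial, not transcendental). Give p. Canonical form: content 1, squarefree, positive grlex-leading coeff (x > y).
x^2*y + x*y^2 - y

1. deg p = 3. A generic line meets the curve in up to 3 points.
2. Reading off the gridlines: it meets the y-axis at y = 0 (among the integer gridlines); every point of the x-axis in the box is on the curve.
3. The integer polynomial consistent with all of this is the stated p.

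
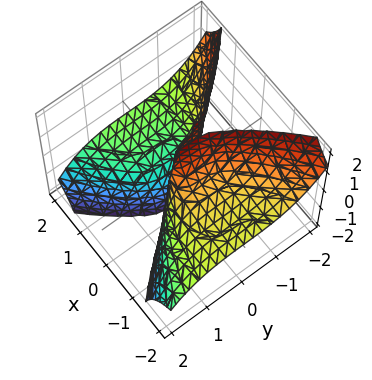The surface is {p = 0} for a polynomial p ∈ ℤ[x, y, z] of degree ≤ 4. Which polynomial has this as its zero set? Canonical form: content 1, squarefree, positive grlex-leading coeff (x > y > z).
2*x^2*z + y^3 + x

(a) deg p = 3. The shape is more complex than any degree-2 surface.
(b) Observable constraints: it crosses the x-axis at the gridline x = 0; the visible z-axis segment lies entirely on the surface; it meets the y-axis at y = 0 (among the integer gridlines).
(c) Assembling these constraints gives the stated polynomial.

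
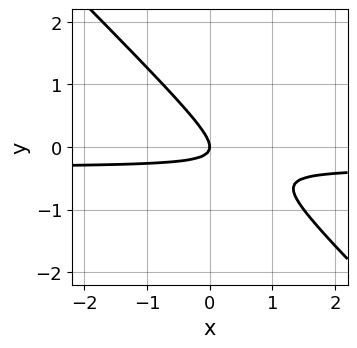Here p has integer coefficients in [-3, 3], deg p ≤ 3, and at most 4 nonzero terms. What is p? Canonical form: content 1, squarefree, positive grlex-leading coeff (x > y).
3*x*y + 3*y^2 + x

deg p = 2. No degree-1 curve has this shape.
Against the integer gridlines: it meets the y-axis at y = 0 (among the integer gridlines); one x-axis crossing is at x = 0.
Putting this together gives p.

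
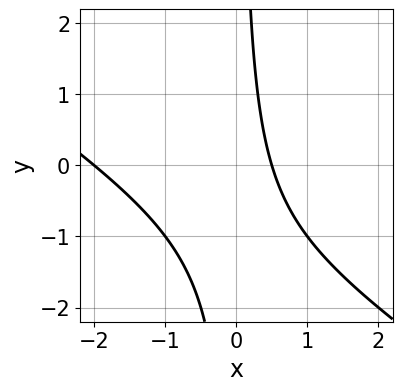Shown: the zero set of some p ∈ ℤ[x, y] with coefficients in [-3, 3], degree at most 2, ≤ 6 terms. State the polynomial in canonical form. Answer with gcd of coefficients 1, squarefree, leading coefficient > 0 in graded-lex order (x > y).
2*x^2 + 3*x*y + 3*x - 2

1. deg p = 2. The shape is more complex than any degree-1 curve.
2. Reading off the gridlines: it meets the x-axis at x = -2 (among the integer gridlines); the curve avoids every integer y-axis point in the box.
3. Assembling these constraints gives the stated polynomial.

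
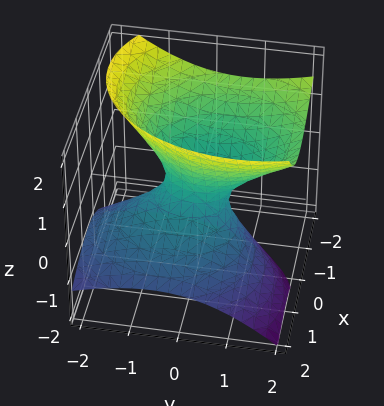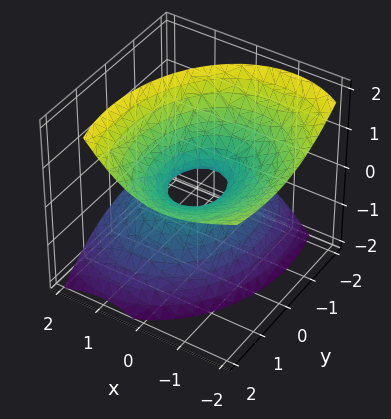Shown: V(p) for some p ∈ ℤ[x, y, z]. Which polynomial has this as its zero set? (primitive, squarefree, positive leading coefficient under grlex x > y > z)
3*x^2 + 3*x*z + 2*y^2 - 2*y*z - 3*z^2 - 1

(a) The degree is 2 — no degree-1 surface has this shape.
(b) Observable constraints: it misses every integer gridline on the z-axis.
(c) Putting this together gives p.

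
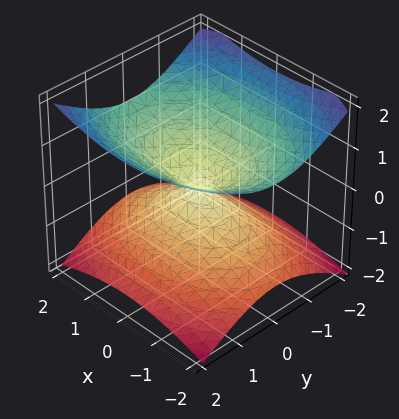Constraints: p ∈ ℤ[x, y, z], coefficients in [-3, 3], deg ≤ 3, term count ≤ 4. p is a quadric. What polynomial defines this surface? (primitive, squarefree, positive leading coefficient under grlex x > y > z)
x^2 + 2*y^2 - 3*z^2

(a) The degree is 2 — a double cone through the origin; a quadric.
(b) Symmetries: the x ↦ −x reflection is a symmetry, so x appears only in even powers; it's symmetric under y → −y, forcing even powers of y; it's symmetric under z → −z, forcing even powers of z.
(c) Reading off the gridlines: it meets the x-axis at x = 0 (among the integer gridlines); it meets the y-axis at y = 0 (among the integer gridlines); it crosses the z-axis at the gridline z = 0.
(d) Matching integer coefficients to the picture gives p.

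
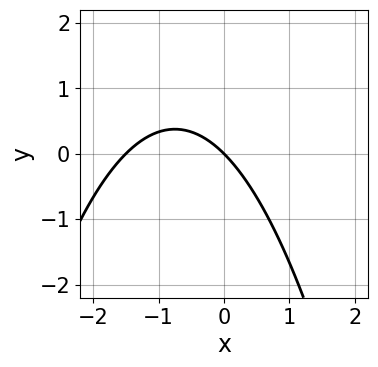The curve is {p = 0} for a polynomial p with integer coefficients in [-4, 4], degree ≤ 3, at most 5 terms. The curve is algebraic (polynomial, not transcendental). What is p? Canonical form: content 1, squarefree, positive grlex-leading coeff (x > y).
First, degree: a generic line meets the curve in up to 2 points, so deg p = 2.
Then, checking where it meets the axes: one y-axis crossing is at y = 0; it meets the x-axis at x = 0 (among the integer gridlines).
Finally, matching integer coefficients to the picture gives p.

2*x^2 + 3*x + 3*y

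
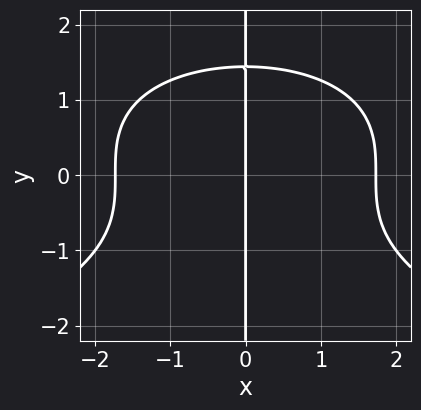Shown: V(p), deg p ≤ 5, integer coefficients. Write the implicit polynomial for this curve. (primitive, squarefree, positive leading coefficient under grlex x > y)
x*y^3 + x^3 - 3*x

1. deg p = 4. The shape is more complex than any degree-3 curve.
2. Against the integer gridlines: one x-axis crossing is at x = 0; the visible y-axis segment lies entirely on the curve.
3. Fitting integer coefficients to these (and the overall shape) gives p.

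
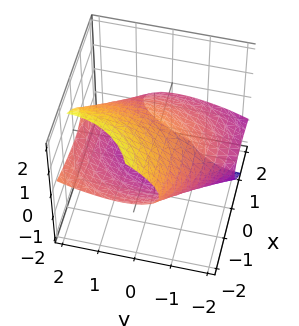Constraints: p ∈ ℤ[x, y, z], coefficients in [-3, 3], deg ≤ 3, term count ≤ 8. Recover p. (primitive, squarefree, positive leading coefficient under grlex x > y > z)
x^2 + 3*x*z + y^2 - 2*y*z + 3*z^2 - 3

1. The degree is 2 — the shape is more complex than any degree-1 surface.
2. From the visible intercepts: among the integer gridlines, it crosses the z-axis at z ∈ {-1, 1}.
3. Putting this together gives p.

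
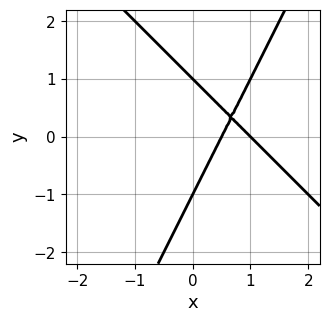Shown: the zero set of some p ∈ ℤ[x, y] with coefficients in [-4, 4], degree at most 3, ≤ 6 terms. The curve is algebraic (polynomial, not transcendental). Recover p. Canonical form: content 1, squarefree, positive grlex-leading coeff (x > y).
2*x^2 + x*y - y^2 - 3*x + 1

1. deg p = 2.
2. From the axis intercepts and sections: the y-axis gridline crossings are at y ∈ {-1, 1}; it meets the x-axis at x = 1 (among the integer gridlines).
3. Fitting integer coefficients to these (and the overall shape) gives p.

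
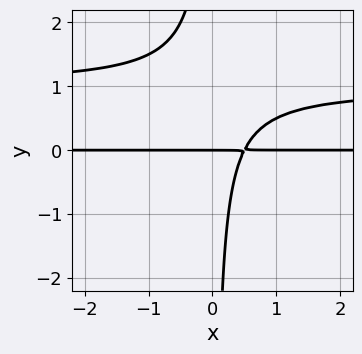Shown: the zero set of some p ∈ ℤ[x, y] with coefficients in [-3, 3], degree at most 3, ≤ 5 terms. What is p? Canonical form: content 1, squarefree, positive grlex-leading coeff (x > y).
(a) Degree: the shape is more complex than any degree-2 curve, so deg p = 3.
(b) From the visible intercepts: it meets the y-axis at y = 0 (among the integer gridlines); the visible x-axis segment lies entirely on the curve.
(c) Assembling these constraints gives the stated polynomial.

2*x*y^2 - 2*x*y + y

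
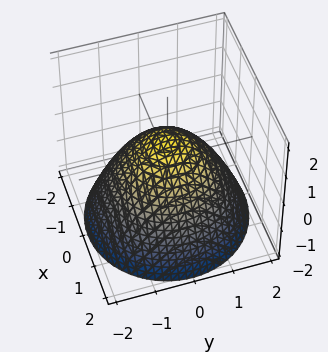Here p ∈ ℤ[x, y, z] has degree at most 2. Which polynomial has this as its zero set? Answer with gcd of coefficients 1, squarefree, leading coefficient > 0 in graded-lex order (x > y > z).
2*x^2 + 2*y^2 + 3*z - 2

1. The degree is 2 — the shape is more complex than any degree-1 surface.
2. Symmetries: rotational symmetry about the z-axis ⇒ p depends on x, y only through x² + y².
3. Checking where it meets the axes: a circular section at z = -1 has radius between 1 and 2; the y-axis gridline crossings are at y ∈ {-1, 1}.
4. Assembling these constraints gives the stated polynomial.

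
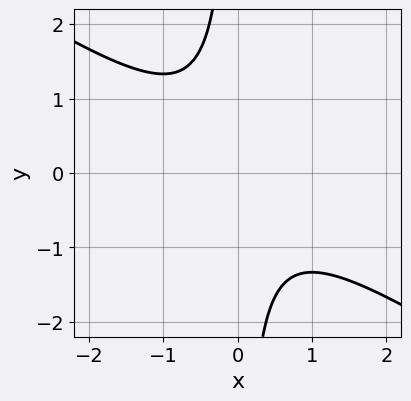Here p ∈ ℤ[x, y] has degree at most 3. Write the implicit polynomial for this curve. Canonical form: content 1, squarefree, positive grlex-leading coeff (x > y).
2*x^2 + 3*x*y + 2

1. The degree is 2 — the shape is more complex than any degree-1 curve.
2. From the axis intercepts and sections: the curve avoids every integer y-axis point in the box; it misses every integer gridline on the x-axis.
3. The integer polynomial consistent with all of this is the stated p.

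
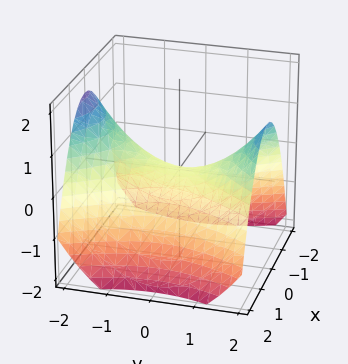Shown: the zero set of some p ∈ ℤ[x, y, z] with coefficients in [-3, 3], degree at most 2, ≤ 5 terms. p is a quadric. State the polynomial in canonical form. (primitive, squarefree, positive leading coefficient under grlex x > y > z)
Degree: a hyperbolic paraboloid; a quadric, so deg p = 2.
Symmetries: it's symmetric under x → −x, forcing even powers of x; it's symmetric under y → −y, forcing even powers of y.
From the visible intercepts: one x-axis crossing is at x = 0; it meets the y-axis at y = 0 (among the integer gridlines); it meets the z-axis at z = 0 (among the integer gridlines).
These observations pin down the coefficients.

2*x^2 - y^2 + 3*z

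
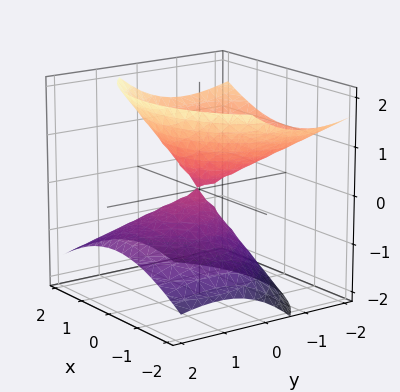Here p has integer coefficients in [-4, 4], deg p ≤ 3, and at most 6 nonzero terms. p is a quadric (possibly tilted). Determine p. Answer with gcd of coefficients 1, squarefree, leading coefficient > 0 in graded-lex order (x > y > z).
2*x^2 + 2*y^2 + 3*y*z - 3*z^2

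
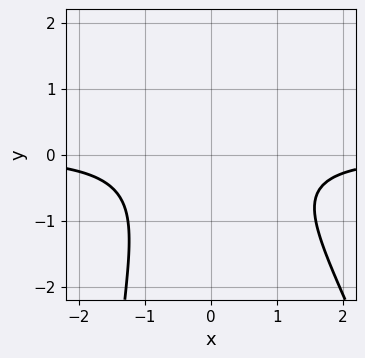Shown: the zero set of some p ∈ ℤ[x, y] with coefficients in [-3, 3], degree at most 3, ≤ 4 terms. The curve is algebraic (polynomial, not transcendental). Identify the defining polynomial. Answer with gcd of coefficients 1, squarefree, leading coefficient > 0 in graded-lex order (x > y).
Degree: a generic line meets the curve in up to 3 points, so deg p = 3.
Checking where it meets the axes: it misses every integer gridline on the x-axis; no y-intercept at any integer in the box.
Putting this together gives p.

3*x^2*y + x*y^2 + 3*y^2 + 3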